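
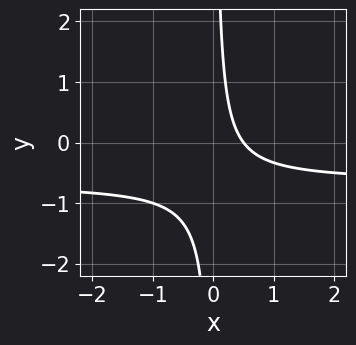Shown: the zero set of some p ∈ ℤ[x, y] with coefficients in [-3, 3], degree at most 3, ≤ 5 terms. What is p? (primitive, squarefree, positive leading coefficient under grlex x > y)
1. deg p = 2. The shape is more complex than any degree-1 curve.
2. Against the integer gridlines: the curve avoids every integer y-axis point in the box.
3. Matching integer coefficients to the picture gives p.

3*x*y + 2*x - 1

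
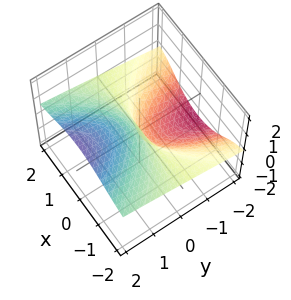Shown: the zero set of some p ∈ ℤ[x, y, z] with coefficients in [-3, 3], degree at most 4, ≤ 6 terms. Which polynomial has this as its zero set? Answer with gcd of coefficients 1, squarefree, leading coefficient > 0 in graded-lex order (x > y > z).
3*x^2*z + 2*z^3 - x^2 - 3*y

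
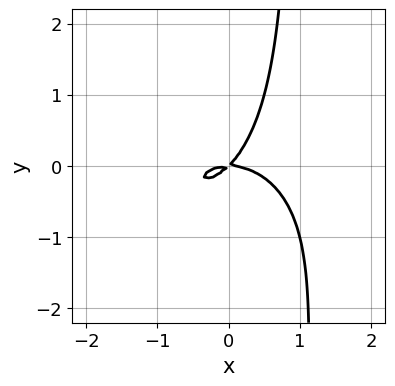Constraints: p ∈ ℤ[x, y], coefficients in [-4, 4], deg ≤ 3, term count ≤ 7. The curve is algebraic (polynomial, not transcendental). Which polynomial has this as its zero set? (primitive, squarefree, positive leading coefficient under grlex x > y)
2*x^3 - x^2*y + 3*x*y^2 + 3*x*y - 3*y^2

(a) Degree: the shape is more complex than any degree-2 curve, so deg p = 3.
(b) Reading off the gridlines: it crosses the y-axis at the gridline y = 0; it crosses the x-axis at the gridline x = 0.
(c) These observations pin down the coefficients.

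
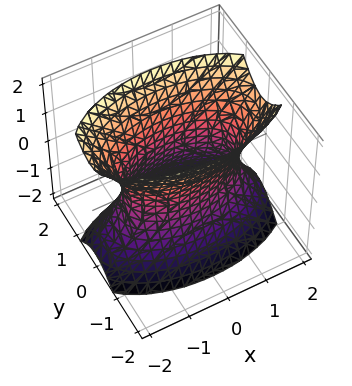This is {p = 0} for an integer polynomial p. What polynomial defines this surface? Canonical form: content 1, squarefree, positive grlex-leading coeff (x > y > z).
(a) deg p = 2.
(b) Symmetries: the x ↦ −x reflection is a symmetry, so x appears only in even powers; it's symmetric under z → −z, forcing even powers of z; the y ↦ −y reflection is a symmetry, so y appears only in even powers.
(c) Reading off the gridlines: no z-intercept at any integer in the box.
(d) These observations pin down the coefficients.

x^2 + 3*y^2 - z^2 - 2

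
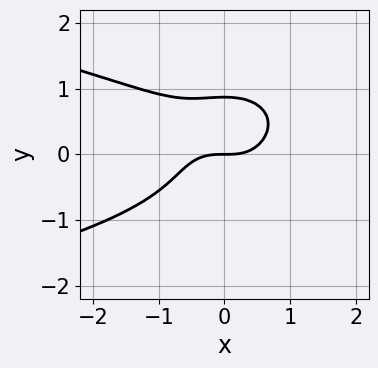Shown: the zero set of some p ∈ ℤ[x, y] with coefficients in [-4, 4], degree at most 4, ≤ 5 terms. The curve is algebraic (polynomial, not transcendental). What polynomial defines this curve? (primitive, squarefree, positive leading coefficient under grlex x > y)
First, the degree is 4 — a generic line meets the curve in up to 4 points.
Next, reading off the gridlines: it meets the y-axis at y = 0 (among the integer gridlines); one x-axis crossing is at x = 0.
Finally, these observations pin down the coefficients.

2*x^2*y^2 + 3*y^4 + 2*x^3 - 2*y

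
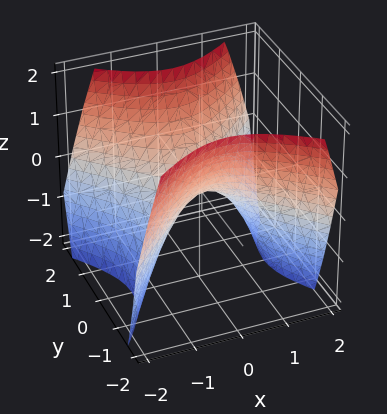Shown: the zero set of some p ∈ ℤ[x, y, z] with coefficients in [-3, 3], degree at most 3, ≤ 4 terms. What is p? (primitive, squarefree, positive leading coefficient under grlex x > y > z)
x^2 - y^2 + z

(a) deg p = 2. A saddle surface; a quadric.
(b) Symmetries: it's symmetric under y → −y, forcing even powers of y; it's symmetric under x → −x, forcing even powers of x.
(c) From the axis intercepts and sections: one y-axis crossing is at y = 0; it meets the z-axis at z = 0 (among the integer gridlines); one x-axis crossing is at x = 0.
(d) These observations pin down the coefficients.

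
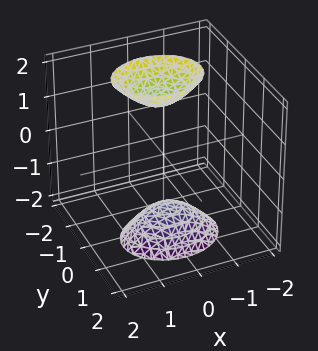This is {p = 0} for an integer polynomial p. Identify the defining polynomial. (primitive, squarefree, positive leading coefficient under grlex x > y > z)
2*x^2 + 3*y^2 + y*z - z^2 + 2

There are 2 components. Treating them together as one polynomial.
deg p = 2. A generic line meets the surface in up to 2 points.
Against the integer gridlines: no x-intercept at any integer in the box; the surface avoids every integer y-axis point in the box.
Fitting integer coefficients to these (and the overall shape) gives p.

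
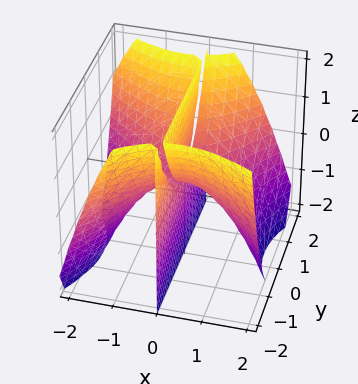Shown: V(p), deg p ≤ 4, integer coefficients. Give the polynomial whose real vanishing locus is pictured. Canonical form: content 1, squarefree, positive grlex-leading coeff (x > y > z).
2*x^3 + x^2*y - 2*x*y^2 + 3*x*z

deg p = 3.
From the visible intercepts: it meets the x-axis at x = 0 (among the integer gridlines); every point of the y-axis in the box is on the surface.
Matching integer coefficients to the picture gives p.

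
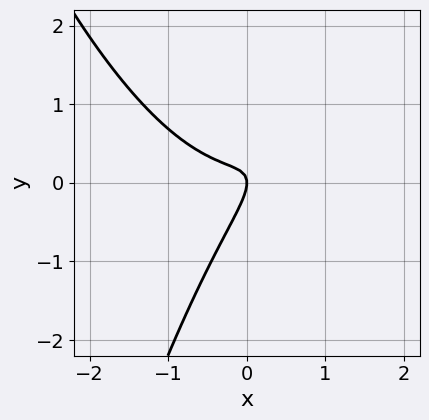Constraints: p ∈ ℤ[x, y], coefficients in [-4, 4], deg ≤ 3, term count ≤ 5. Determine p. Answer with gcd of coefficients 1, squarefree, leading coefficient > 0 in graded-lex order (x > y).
2*x^3 - 3*x*y + 2*y^2 + x

1. The degree is 3 — the shape is more complex than any degree-2 curve.
2. Checking where it meets the axes: it meets the x-axis at x = 0 (among the integer gridlines); it meets the y-axis at y = 0 (among the integer gridlines).
3. These observations pin down the coefficients.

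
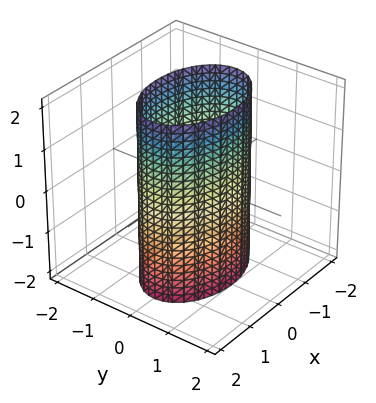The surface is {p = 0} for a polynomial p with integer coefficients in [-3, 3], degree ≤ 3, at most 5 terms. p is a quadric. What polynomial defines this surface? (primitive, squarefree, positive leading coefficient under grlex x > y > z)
x^2 + 2*y^2 - 2

First, deg p = 2. A cylinder; a quadric.
Next, symmetries: it's symmetric under z → −z, forcing even powers of z; the y ↦ −y reflection is a symmetry, so y appears only in even powers; mirror symmetry x ↦ −x ⇒ only even powers of x.
Next, from the axis intercepts and sections: no z-intercept at any integer in the box; the y-axis gridline crossings are at y ∈ {-1, 1}.
Finally, together with the visible shape, these determine p as stated.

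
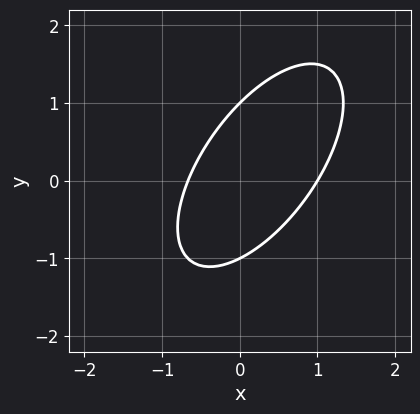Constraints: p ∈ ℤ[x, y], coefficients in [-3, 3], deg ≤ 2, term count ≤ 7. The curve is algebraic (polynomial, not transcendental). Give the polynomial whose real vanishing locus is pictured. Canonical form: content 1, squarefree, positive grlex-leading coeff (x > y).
3*x^2 - 3*x*y + 2*y^2 - x - 2

(a) Degree: no degree-1 curve has this shape, so deg p = 2.
(b) From the visible intercepts: among the integer gridlines, it crosses the y-axis at y ∈ {-1, 1}; one x-axis crossing is at x = 1.
(c) Assembling these constraints gives the stated polynomial.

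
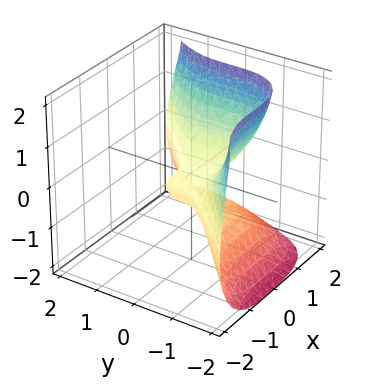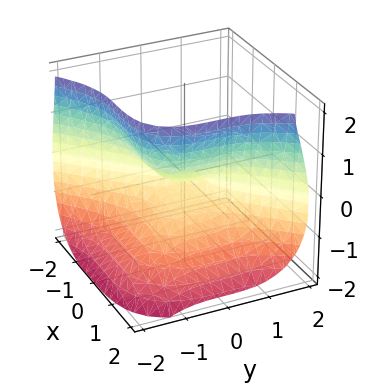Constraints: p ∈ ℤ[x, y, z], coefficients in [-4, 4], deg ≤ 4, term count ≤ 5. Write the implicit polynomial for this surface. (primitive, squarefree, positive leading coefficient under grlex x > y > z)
2*x^3 - 2*y^3 + z^3 - 3*z^2 - 2*z

(a) Degree: the shape is more complex than any degree-2 surface, so deg p = 3.
(b) Checking where it meets the axes: one x-axis crossing is at x = 0; it crosses the z-axis at the gridline z = 0; one y-axis crossing is at y = 0.
(c) Fitting integer coefficients to these (and the overall shape) gives p.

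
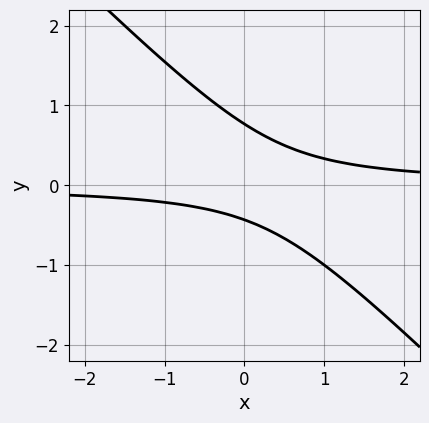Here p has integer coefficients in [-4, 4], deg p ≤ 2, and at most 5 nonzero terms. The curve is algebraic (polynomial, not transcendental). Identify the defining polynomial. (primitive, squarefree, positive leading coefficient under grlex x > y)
3*x*y + 3*y^2 - y - 1

(a) Degree: the shape is more complex than any degree-1 curve, so deg p = 2.
(b) Against the integer gridlines: no x-intercept at any integer in the box.
(c) Solving for integer coefficients yields p as stated.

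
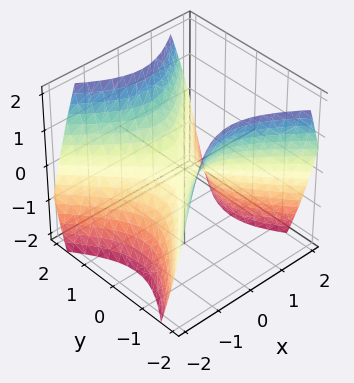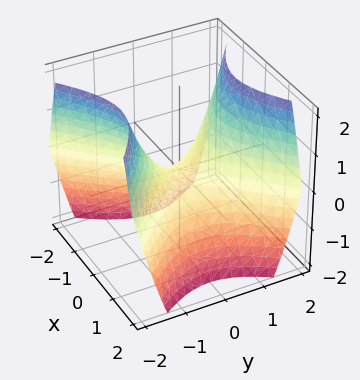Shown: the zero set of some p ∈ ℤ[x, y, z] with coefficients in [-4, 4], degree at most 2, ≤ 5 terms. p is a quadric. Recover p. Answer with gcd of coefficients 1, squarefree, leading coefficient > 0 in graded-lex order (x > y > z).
x^2 - y^2 + z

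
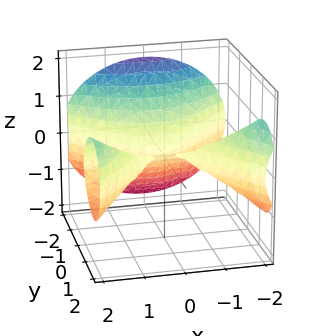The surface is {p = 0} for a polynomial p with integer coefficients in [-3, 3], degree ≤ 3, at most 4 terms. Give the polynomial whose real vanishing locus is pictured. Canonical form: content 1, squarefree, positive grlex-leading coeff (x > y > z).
x^2*y - y^3 - 3*z^2

First, I count 3 distinct pieces. Treating them together as one polynomial.
Next, degree: the shape is more complex than any degree-2 surface, so deg p = 3.
Next, against the integer gridlines: one y-axis crossing is at y = 0; it meets the z-axis at z = 0 (among the integer gridlines); every point of the x-axis in the box is on the surface.
Finally, putting this together gives p.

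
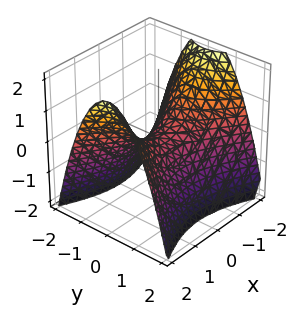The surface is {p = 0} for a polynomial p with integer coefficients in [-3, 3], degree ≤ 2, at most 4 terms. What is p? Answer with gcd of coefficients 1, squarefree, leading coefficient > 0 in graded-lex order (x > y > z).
(a) The degree is 2 — a saddle surface; a quadric.
(b) Symmetries: it's symmetric under x → −x, forcing even powers of x; it's symmetric under y → −y, forcing even powers of y.
(c) Checking where it meets the axes: one z-axis crossing is at z = 0; it meets the x-axis at x = 0 (among the integer gridlines); it crosses the y-axis at the gridline y = 0.
(d) Together with the visible shape, these determine p as stated.

x^2 - 2*y^2 - 2*z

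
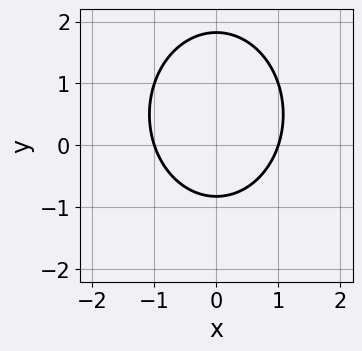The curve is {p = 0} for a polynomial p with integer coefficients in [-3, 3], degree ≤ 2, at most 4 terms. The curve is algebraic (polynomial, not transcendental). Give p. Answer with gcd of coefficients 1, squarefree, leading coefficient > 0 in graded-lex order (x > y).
3*x^2 + 2*y^2 - 2*y - 3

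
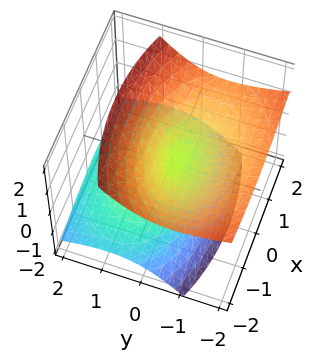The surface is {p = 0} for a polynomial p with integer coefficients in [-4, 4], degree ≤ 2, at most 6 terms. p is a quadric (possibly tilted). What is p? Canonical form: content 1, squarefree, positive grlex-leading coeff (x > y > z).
(a) I count 2 distinct pieces.
(b) deg p = 2.
(c) Checking where it meets the axes: it meets the x-axis at x = 0 (among the integer gridlines); one z-axis crossing is at z = 0; it meets the y-axis at y = 0 (among the integer gridlines).
(d) Solving for integer coefficients yields p as stated.

x^2 + 2*y^2 + 3*y*z - 3*z^2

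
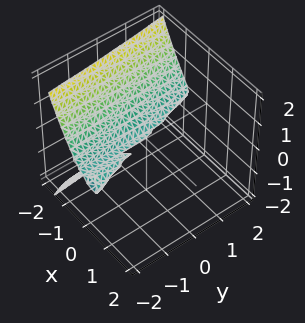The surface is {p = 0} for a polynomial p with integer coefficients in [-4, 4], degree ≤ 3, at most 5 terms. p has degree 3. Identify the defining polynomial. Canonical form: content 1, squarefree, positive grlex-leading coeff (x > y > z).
3*x^3 + x^2*y + 3*z^2

(a) There are 2 components. Treating them together as one polynomial.
(b) The degree is 3 — the shape is more complex than any degree-2 surface.
(c) Checking where it meets the axes: one x-axis crossing is at x = 0; every point of the y-axis in the box is on the surface.
(d) Fitting integer coefficients to these (and the overall shape) gives p.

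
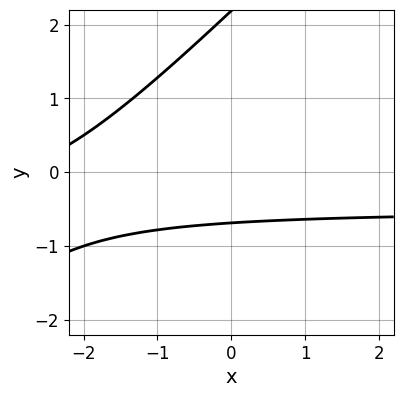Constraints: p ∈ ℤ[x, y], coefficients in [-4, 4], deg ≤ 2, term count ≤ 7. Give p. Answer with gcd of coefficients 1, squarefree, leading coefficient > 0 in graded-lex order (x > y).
The degree is 2 — the shape is more complex than any degree-1 curve.
Observable constraints: no x-intercept at any integer in the box.
Solving for integer coefficients yields p as stated.

2*x*y - 2*y^2 + x + 3*y + 3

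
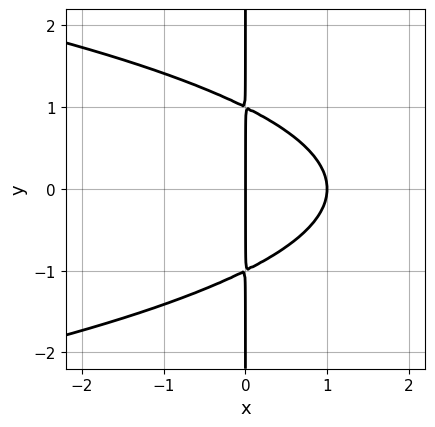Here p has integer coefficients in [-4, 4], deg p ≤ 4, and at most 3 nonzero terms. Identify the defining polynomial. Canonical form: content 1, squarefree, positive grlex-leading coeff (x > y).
(a) The degree is 3 — the shape is more complex than any degree-2 curve.
(b) Symmetries: the y ↦ −y reflection is a symmetry, so y appears only in even powers.
(c) From the axis intercepts and sections: the visible y-axis segment lies entirely on the curve; the x-axis gridline crossings are at x ∈ {0, 1}.
(d) Putting this together gives p.

x*y^2 + x^2 - x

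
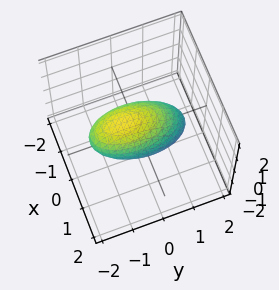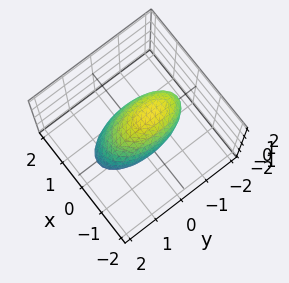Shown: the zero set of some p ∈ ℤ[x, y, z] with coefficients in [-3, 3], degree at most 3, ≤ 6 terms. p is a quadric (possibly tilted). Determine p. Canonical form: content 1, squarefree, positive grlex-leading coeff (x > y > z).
3*x^2 + y^2 + y*z + 2*z^2 - 2

(a) The degree is 2 — a generic line meets the surface in up to 2 points.
(b) Reading off the gridlines: among the integer gridlines, it crosses the z-axis at z ∈ {-1, 1}.
(c) Putting this together gives p.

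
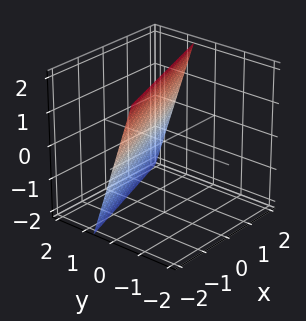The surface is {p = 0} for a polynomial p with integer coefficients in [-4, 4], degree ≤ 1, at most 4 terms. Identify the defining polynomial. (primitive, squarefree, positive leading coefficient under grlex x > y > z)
x - 3*y - z + 2

First, deg p = 1. The surface is flat (a plane).
Then, observable constraints: it meets the x-axis at x = -2 (among the integer gridlines); it meets the z-axis at z = 2 (among the integer gridlines).
Finally, solving for integer coefficients yields p as stated.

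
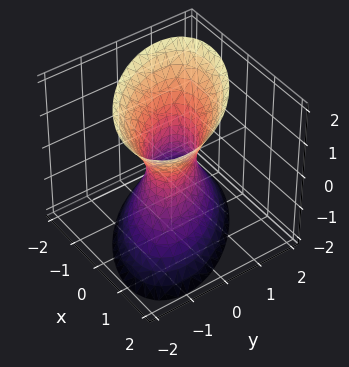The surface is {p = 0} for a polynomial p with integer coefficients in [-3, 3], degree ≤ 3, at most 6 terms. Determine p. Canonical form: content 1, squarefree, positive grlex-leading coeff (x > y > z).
2*x^2 + 2*x*y + 2*y^2 - z^2 - 1

First, deg p = 2.
Next, from the visible intercepts: no z-intercept at any integer in the box.
Finally, matching integer coefficients to the picture gives p.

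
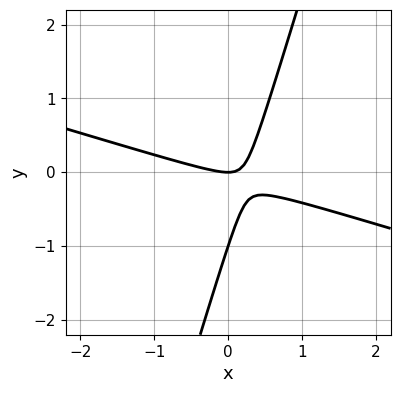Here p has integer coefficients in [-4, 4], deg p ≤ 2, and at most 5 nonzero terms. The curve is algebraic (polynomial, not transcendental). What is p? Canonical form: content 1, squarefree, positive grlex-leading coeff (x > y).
x^2 + 3*x*y - y^2 - y

(a) The degree is 2 — no degree-1 curve has this shape.
(b) From the axis intercepts and sections: it meets the x-axis at x = 0 (among the integer gridlines); among the integer gridlines, it crosses the y-axis at y ∈ {-1, 0}.
(c) Solving for integer coefficients yields p as stated.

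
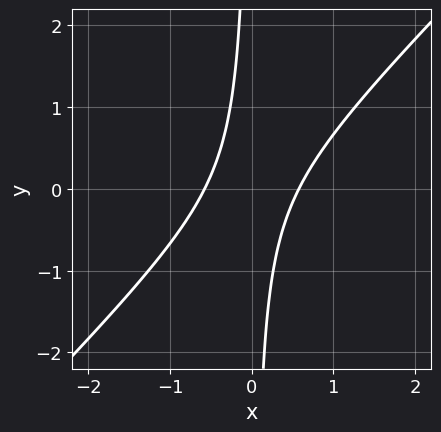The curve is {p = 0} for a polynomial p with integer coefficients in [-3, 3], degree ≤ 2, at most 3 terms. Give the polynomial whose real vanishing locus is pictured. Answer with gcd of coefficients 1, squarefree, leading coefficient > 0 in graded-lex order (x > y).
First, the degree is 2 — a generic line meets the curve in up to 2 points.
Next, reading off the gridlines: the curve avoids every integer y-axis point in the box.
Finally, matching integer coefficients to the picture gives p.

3*x^2 - 3*x*y - 1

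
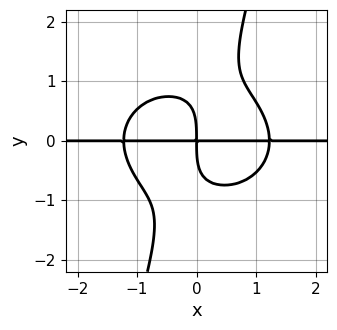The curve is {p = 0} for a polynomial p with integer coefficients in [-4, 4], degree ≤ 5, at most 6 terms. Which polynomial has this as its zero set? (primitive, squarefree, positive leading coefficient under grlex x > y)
deg p = 4.
Observable constraints: every point of the x-axis in the box is on the curve.
Fitting integer coefficients to these (and the overall shape) gives p.

2*x^3*y + 3*x*y^3 - y^4 - 3*x*y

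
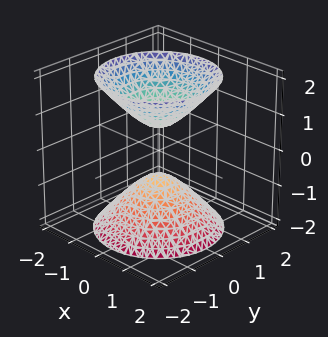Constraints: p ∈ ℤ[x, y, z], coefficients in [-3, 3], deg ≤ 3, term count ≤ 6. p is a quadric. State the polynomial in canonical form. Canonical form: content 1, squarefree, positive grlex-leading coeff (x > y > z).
3*x^2 + 3*y^2 - 2*z^2 + 1

First, the picture has 2 separate pieces.
Next, deg p = 2.
Next, symmetries: mirror symmetry z ↦ −z ⇒ only even powers of z; the z-axis is an axis of rotation, so x and y enter only as x² + y².
Then, against the integer gridlines: no x-intercept at any integer in the box; a circular section at z = -2 has radius between 1 and 2; no y-intercept at any integer in the box.
Finally, putting this together gives p.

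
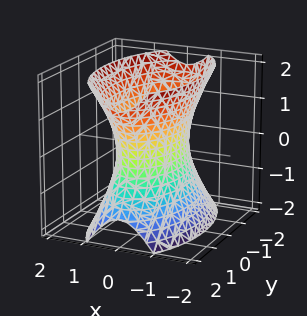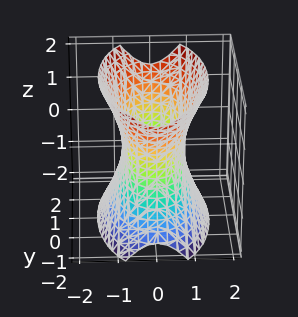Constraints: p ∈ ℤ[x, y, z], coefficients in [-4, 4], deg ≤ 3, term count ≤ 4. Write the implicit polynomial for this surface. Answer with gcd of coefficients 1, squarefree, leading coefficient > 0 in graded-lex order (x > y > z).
3*x^2 + y^2 - z^2 - 2

(a) The degree is 2 — one connected sheet with a waist; a quadric.
(b) Symmetries: the z ↦ −z reflection is a symmetry, so z appears only in even powers; the y ↦ −y reflection is a symmetry, so y appears only in even powers; mirror symmetry x ↦ −x ⇒ only even powers of x.
(c) Observable constraints: it misses every integer gridline on the z-axis.
(d) Assembling these constraints gives the stated polynomial.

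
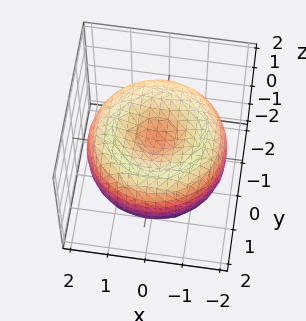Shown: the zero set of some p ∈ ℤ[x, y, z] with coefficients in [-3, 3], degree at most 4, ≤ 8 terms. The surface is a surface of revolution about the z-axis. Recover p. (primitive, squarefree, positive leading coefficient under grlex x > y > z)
x^4 + 2*x^2*y^2 + y^4 - 3*x^2 - 3*y^2 + 3*z^2 - 1

First, the degree is 4 — the shape is more complex than any degree-3 surface.
Next, symmetries: the z-axis is an axis of rotation, so x and y enter only as x² + y².
Next, against the integer gridlines: a circular section at z = 1 has radius exactly 1.
Finally, fitting integer coefficients to these (and the overall shape) gives p.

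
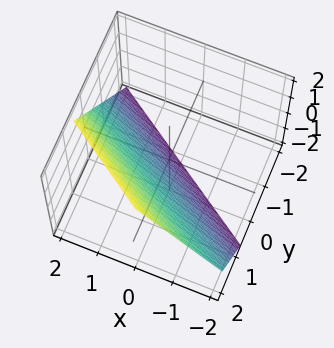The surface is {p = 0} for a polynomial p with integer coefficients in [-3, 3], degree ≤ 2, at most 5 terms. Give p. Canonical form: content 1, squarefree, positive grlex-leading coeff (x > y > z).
2*x + 3*y - 2*z - 2

(a) Degree: the surface is flat (a plane), so deg p = 1.
(b) Observable constraints: it meets the z-axis at z = -1 (among the integer gridlines); it meets the x-axis at x = 1 (among the integer gridlines).
(c) Matching integer coefficients to the picture gives p.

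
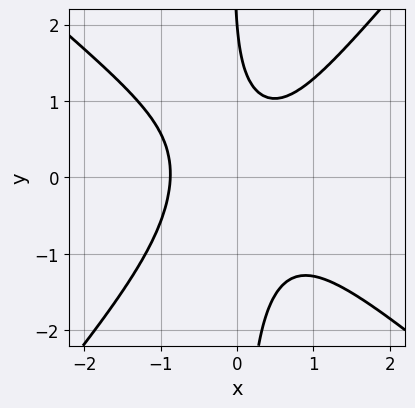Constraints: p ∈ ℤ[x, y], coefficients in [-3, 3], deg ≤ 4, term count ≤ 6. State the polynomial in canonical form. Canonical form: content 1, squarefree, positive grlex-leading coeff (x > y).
3*x^3 + x^2*y - 3*x*y^2 - y + 2

(a) The degree is 3 — no degree-2 curve has this shape.
(b) Reading off the gridlines: it crosses the y-axis at the gridline y = 2.
(c) Solving for integer coefficients yields p as stated.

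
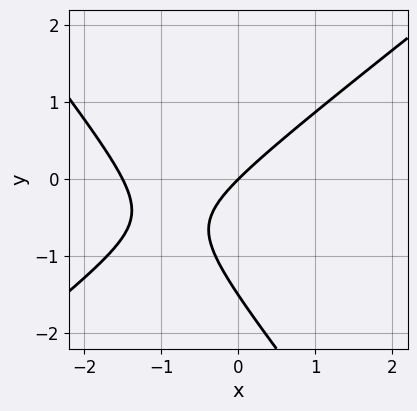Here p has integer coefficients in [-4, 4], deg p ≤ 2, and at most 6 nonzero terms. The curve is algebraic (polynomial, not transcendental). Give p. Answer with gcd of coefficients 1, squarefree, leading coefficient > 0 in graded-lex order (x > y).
2*x^2 - x*y - 2*y^2 + 3*x - 3*y

(a) Degree: no degree-1 curve has this shape, so deg p = 2.
(b) From the visible intercepts: it meets the x-axis at x = 0 (among the integer gridlines); it crosses the y-axis at the gridline y = 0.
(c) The integer polynomial consistent with all of this is the stated p.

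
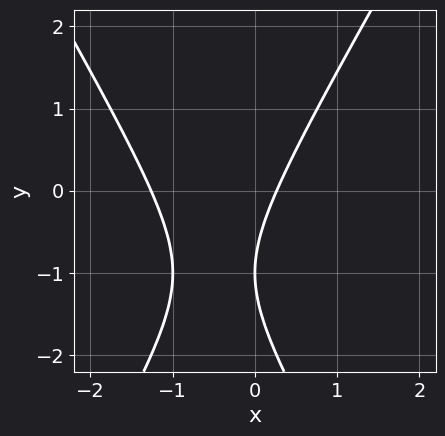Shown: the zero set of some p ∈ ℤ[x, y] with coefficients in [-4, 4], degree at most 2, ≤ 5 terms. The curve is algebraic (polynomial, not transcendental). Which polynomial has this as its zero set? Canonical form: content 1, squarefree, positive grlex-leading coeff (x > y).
First, deg p = 2. No degree-1 curve has this shape.
Next, from the axis intercepts and sections: it crosses the y-axis at the gridline y = -1.
Finally, these observations pin down the coefficients.

3*x^2 - y^2 + 3*x - 2*y - 1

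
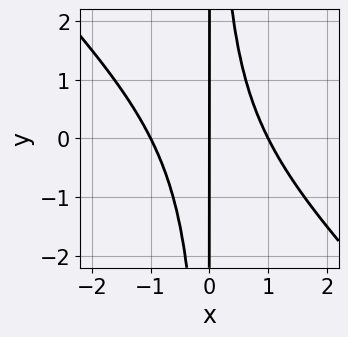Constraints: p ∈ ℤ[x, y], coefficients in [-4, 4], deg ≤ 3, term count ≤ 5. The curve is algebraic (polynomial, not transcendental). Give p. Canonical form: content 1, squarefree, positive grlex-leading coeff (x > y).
First, deg p = 3.
Then, from the visible intercepts: among the integer gridlines, it crosses the x-axis at x ∈ {-1, 0, 1}; every point of the y-axis in the box is on the curve.
Finally, the integer polynomial consistent with all of this is the stated p.

x^3 + x^2*y - x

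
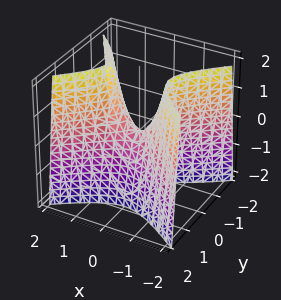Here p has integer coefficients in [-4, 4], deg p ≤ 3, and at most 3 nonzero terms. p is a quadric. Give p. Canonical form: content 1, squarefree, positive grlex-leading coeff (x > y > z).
2*x^2 - 3*y^2 - z

First, deg p = 2.
Then, symmetries: the y ↦ −y reflection is a symmetry, so y appears only in even powers; it's symmetric under x → −x, forcing even powers of x.
Next, checking where it meets the axes: one y-axis crossing is at y = 0; it meets the x-axis at x = 0 (among the integer gridlines); it meets the z-axis at z = 0 (among the integer gridlines).
Finally, fitting integer coefficients to these (and the overall shape) gives p.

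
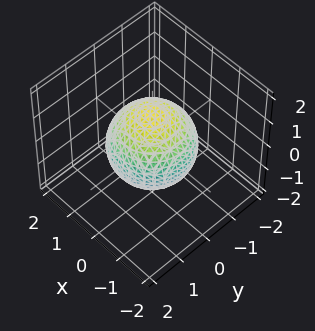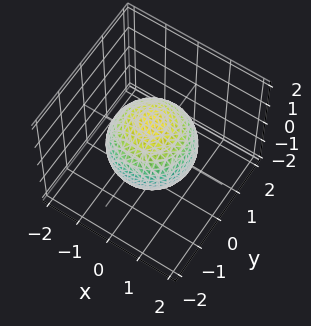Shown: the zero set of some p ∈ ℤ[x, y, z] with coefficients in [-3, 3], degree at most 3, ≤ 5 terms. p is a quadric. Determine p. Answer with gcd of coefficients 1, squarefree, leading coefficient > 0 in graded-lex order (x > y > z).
2*x^2 + 2*y^2 + 2*z^2 - 3

(a) deg p = 2.
(b) Symmetries: it's symmetric under z → −z, forcing even powers of z; rotational symmetry about the z-axis ⇒ p depends on x, y only through x² + y².
(c) Observable constraints: a circular section at z = 0 has radius between 1 and 2.
(d) The integer polynomial consistent with all of this is the stated p.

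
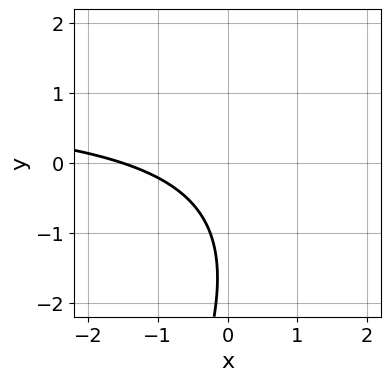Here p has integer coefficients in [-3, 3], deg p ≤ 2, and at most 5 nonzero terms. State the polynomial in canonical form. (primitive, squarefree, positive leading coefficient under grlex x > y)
2*x*y - y^2 - 2*x - 3*y - 3

(a) deg p = 2. A generic line meets the curve in up to 2 points.
(b) Observable constraints: it misses every integer gridline on the y-axis.
(c) Solving for integer coefficients yields p as stated.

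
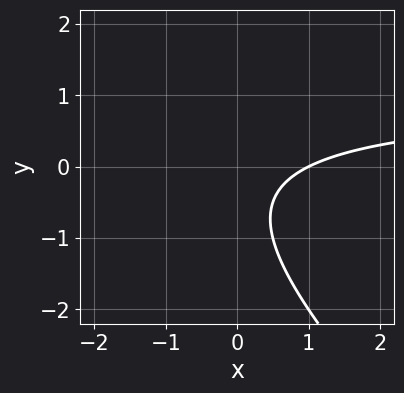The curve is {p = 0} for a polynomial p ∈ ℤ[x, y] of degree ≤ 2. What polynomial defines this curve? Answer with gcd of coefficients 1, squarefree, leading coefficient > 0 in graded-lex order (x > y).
1. The degree is 2 — the shape is more complex than any degree-1 curve.
2. Checking where it meets the axes: it crosses the x-axis at the gridline x = 1; no y-intercept at any integer in the box.
3. Putting this together gives p.

x*y + y^2 - x + y + 1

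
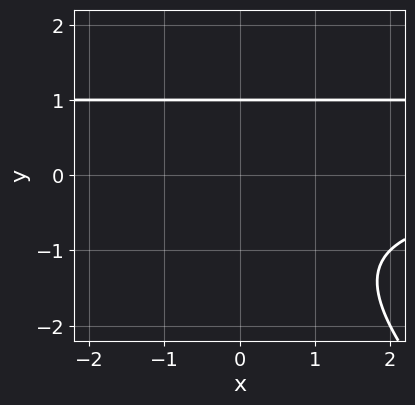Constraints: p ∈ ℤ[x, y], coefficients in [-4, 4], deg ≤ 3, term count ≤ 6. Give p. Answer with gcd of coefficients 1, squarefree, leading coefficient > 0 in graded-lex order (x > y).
x*y^2 + y^3 - x*y + y - 2

deg p = 3. The shape is more complex than any degree-2 curve.
From the visible intercepts: the curve avoids every integer x-axis point in the box; it meets the y-axis at y = 1 (among the integer gridlines).
The integer polynomial consistent with all of this is the stated p.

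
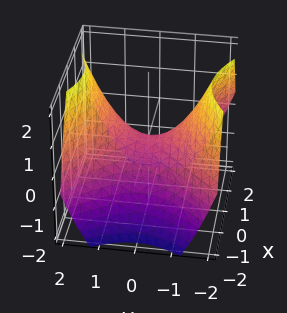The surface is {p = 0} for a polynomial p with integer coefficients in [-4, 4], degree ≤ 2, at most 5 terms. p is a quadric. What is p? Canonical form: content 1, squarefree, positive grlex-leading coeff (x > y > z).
1. The degree is 2 — a saddle surface; a quadric.
2. Symmetries: mirror symmetry x ↦ −x ⇒ only even powers of x; mirror symmetry y ↦ −y ⇒ only even powers of y.
3. Against the integer gridlines: one z-axis crossing is at z = 0; it meets the y-axis at y = 0 (among the integer gridlines); it crosses the x-axis at the gridline x = 0.
4. Together with the visible shape, these determine p as stated.

2*x^2 - 2*y^2 + 3*z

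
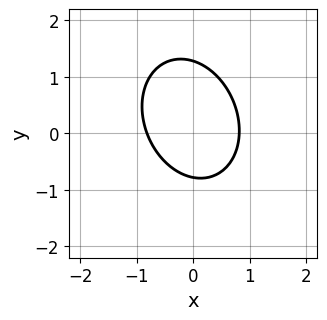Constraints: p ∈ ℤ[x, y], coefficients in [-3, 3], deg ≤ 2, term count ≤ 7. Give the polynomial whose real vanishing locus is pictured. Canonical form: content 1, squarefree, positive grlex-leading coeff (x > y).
3*x^2 + x*y + 2*y^2 - y - 2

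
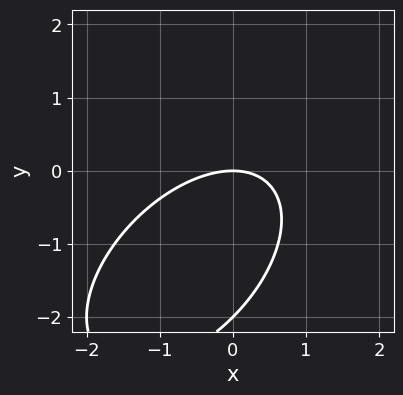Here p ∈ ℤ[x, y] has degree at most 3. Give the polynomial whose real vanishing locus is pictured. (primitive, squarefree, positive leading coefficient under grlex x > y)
First, the degree is 2 — a generic line meets the curve in up to 2 points.
Next, reading off the gridlines: the y-axis gridline crossings are at y ∈ {-2, 0}; it crosses the x-axis at the gridline x = 0.
Finally, matching integer coefficients to the picture gives p.

x^2 - x*y + y^2 + 2*y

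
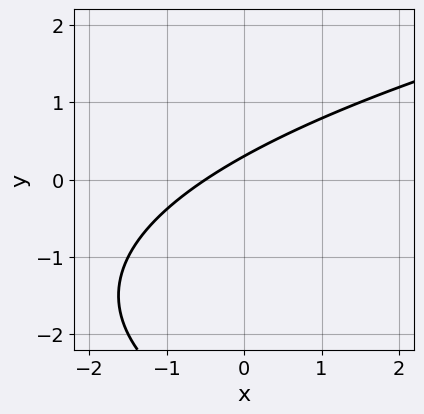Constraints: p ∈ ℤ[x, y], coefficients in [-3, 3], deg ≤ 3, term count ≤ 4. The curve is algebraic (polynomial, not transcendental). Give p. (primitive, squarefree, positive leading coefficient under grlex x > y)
y^2 - 2*x + 3*y - 1

First, degree: the shape is more complex than any degree-1 curve, so deg p = 2.
Finally, the integer polynomial consistent with all of this is the stated p.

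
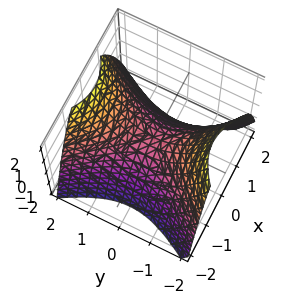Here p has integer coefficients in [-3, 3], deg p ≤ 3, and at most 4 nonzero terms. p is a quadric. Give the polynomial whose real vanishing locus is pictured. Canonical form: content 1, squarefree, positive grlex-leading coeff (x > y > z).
3*x^2 - 2*y^2 + 3*z

deg p = 2. A saddle surface; a quadric.
Symmetries: mirror symmetry y ↦ −y ⇒ only even powers of y; mirror symmetry x ↦ −x ⇒ only even powers of x.
From the axis intercepts and sections: it crosses the z-axis at the gridline z = 0; one y-axis crossing is at y = 0; one x-axis crossing is at x = 0.
These observations pin down the coefficients.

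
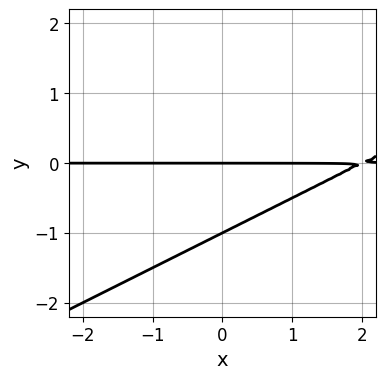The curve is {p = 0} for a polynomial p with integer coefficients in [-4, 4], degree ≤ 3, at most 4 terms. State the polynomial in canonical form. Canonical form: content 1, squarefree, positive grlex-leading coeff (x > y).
x*y - 2*y^2 - 2*y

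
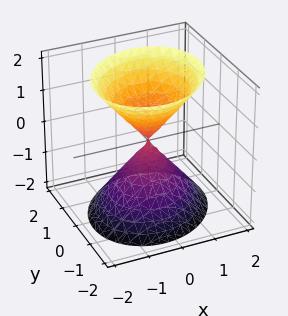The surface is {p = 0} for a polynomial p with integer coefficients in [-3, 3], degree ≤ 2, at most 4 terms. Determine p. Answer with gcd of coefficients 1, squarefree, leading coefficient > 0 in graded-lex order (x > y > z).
3*x^2 - x*y + 3*y^2 - 2*z^2

(a) There are 2 components.
(b) The degree is 2 — a generic line meets the surface in up to 2 points.
(c) From the visible intercepts: it meets the z-axis at z = 0 (among the integer gridlines); it crosses the x-axis at the gridline x = 0.
(d) Together with the visible shape, these determine p as stated.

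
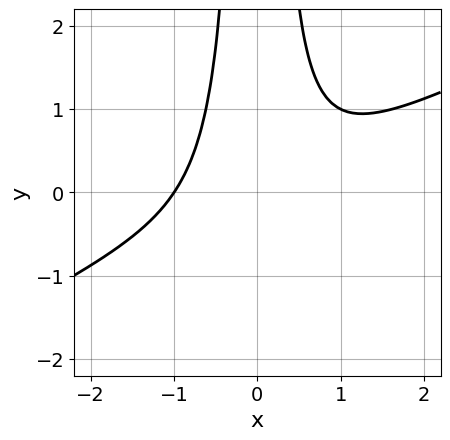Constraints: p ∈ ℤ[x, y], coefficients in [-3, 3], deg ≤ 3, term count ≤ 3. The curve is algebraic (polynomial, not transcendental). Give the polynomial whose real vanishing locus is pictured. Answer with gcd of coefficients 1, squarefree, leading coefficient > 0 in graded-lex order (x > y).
x^3 - 2*x^2*y + 1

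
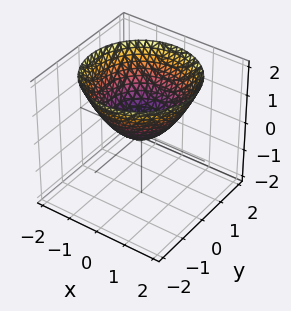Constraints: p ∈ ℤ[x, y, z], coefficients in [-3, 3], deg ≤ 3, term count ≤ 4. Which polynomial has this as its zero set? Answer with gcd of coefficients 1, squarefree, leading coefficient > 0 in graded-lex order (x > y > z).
First, the degree is 2 — a single bowl opening along one axis; a quadric.
Next, by symmetry, every cross-section ⟂ z is a circle, so x, y appear only via x² + y².
Next, observable constraints: a circular section at z = 2 has radius between 1 and 2; it crosses the x-axis at the gridline x = 0.
Finally, the integer polynomial consistent with all of this is the stated p.

2*x^2 + 2*y^2 - 3*z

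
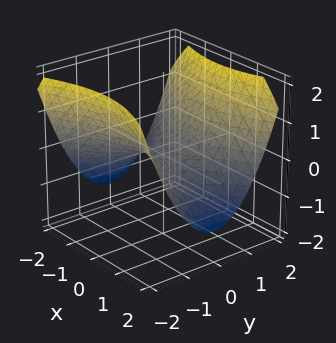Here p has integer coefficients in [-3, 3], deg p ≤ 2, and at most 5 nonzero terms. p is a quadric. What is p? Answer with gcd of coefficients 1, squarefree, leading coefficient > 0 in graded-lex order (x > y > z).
First, deg p = 2.
Then, symmetries: mirror symmetry y ↦ −y ⇒ only even powers of y; the x ↦ −x reflection is a symmetry, so x appears only in even powers.
Then, from the axis intercepts and sections: one x-axis crossing is at x = 0; it crosses the y-axis at the gridline y = 0; it meets the z-axis at z = 0 (among the integer gridlines).
Finally, these observations pin down the coefficients.

x^2 - 2*y^2 + 3*z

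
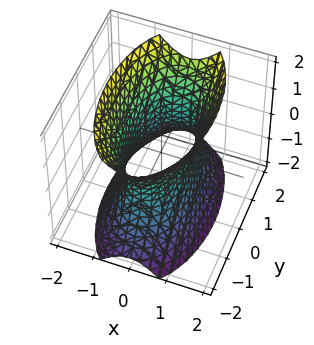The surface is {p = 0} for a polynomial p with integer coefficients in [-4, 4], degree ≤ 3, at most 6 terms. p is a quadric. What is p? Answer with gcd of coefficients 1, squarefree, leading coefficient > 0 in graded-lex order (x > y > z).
First, the degree is 2 — an hourglass — one-sheet hyperboloid; a quadric.
Next, symmetries: it's symmetric under x → −x, forcing even powers of x; it's symmetric under y → −y, forcing even powers of y; the z ↦ −z reflection is a symmetry, so z appears only in even powers.
Next, checking where it meets the axes: the surface avoids every integer z-axis point in the box.
Finally, putting this together gives p.

3*x^2 + y^2 - z^2 - 2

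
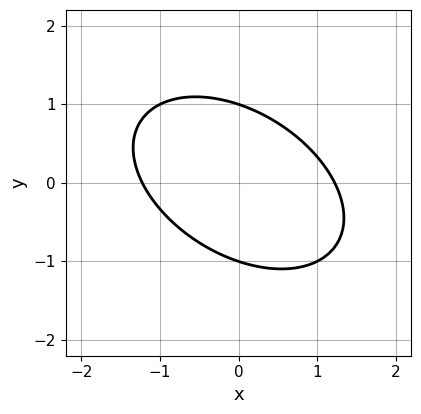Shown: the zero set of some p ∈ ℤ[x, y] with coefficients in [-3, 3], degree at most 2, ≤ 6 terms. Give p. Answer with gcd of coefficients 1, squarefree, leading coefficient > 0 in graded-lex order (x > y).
2*x^2 + 2*x*y + 3*y^2 - 3

First, deg p = 2. The shape is more complex than any degree-1 curve.
Next, from the visible intercepts: the y-axis gridline crossings are at y ∈ {-1, 1}.
Finally, solving for integer coefficients yields p as stated.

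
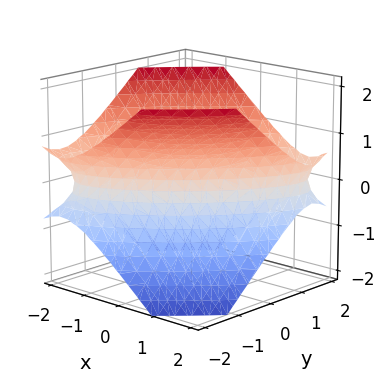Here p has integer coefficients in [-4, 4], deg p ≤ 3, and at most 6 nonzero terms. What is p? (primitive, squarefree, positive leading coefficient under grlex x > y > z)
2*x^2 - 3*x*y + 2*y^2 - 3*z^2 - 3

(a) Degree: no degree-1 surface has this shape, so deg p = 2.
(b) Against the integer gridlines: the surface avoids every integer z-axis point in the box.
(c) The integer polynomial consistent with all of this is the stated p.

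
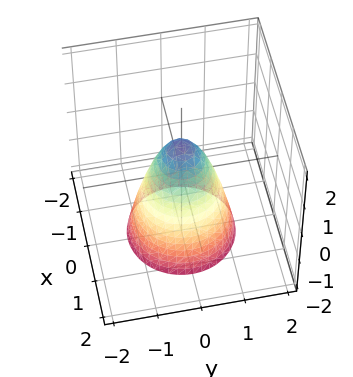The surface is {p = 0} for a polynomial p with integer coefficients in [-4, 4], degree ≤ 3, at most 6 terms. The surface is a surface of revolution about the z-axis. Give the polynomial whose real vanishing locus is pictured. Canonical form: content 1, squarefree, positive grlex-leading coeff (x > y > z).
2*x^2 + 2*y^2 + z - 1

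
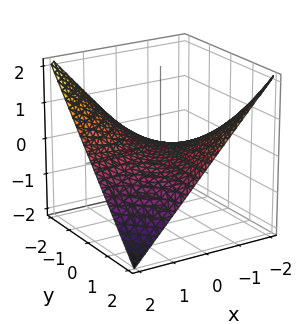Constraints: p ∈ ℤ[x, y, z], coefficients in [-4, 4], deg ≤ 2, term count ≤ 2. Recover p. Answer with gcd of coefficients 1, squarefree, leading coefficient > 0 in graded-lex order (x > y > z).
x*y + 2*z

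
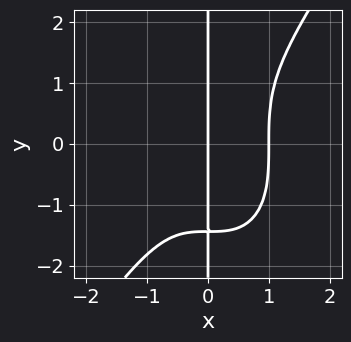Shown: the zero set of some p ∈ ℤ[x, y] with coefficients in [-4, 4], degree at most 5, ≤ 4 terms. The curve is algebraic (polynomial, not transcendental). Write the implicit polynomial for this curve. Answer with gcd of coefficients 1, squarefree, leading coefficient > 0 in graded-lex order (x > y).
3*x^4 - x*y^3 - 3*x

1. The degree is 4 — a generic line meets the curve in up to 4 points.
2. Observable constraints: the x-axis gridline crossings are at x ∈ {0, 1}; the visible y-axis segment lies entirely on the curve.
3. Fitting integer coefficients to these (and the overall shape) gives p.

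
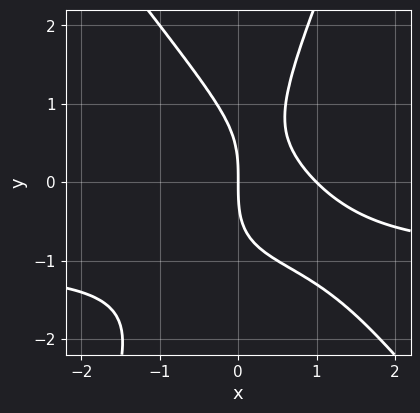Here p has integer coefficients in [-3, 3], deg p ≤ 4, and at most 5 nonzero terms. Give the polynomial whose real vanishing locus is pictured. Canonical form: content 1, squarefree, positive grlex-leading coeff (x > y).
3*x^2*y + x*y^2 - y^3 + 3*x^2 - 3*x

Degree: the shape is more complex than any degree-2 curve, so deg p = 3.
Observable constraints: among the integer gridlines, it crosses the x-axis at x ∈ {0, 1}; it meets the y-axis at y = 0 (among the integer gridlines).
These observations pin down the coefficients.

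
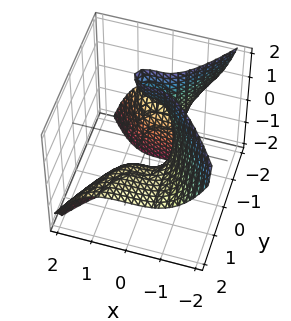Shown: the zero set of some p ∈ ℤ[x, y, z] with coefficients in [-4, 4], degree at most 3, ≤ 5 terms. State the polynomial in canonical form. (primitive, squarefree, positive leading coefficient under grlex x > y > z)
(a) deg p = 3. A generic line meets the surface in up to 3 points.
(b) Reading off the gridlines: the surface avoids every integer y-axis point in the box; it misses every integer gridline on the z-axis.
(c) Fitting integer coefficients to these (and the overall shape) gives p.

3*x^3 + 3*y^2*z + 3*y*z + 1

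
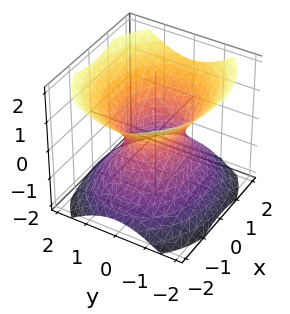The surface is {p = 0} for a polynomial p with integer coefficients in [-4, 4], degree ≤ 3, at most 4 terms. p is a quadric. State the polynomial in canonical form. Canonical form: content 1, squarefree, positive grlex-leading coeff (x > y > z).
2*x^2 + 3*y^2 - 3*z^2 - 2

1. The degree is 2 — one connected sheet with a waist; a quadric.
2. Symmetries: mirror symmetry x ↦ −x ⇒ only even powers of x; mirror symmetry z ↦ −z ⇒ only even powers of z; the y ↦ −y reflection is a symmetry, so y appears only in even powers.
3. Observable constraints: no z-intercept at any integer in the box; among the integer gridlines, it crosses the x-axis at x ∈ {-1, 1}.
4. Putting this together gives p.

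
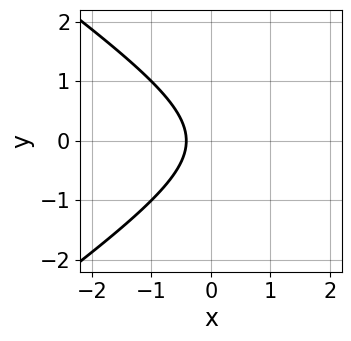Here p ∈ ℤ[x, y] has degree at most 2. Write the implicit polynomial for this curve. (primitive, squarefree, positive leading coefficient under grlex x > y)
x^2 - 2*y^2 - 2*x - 1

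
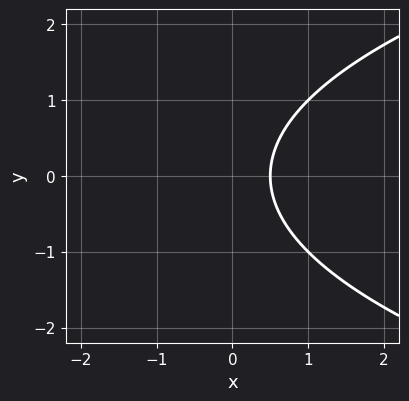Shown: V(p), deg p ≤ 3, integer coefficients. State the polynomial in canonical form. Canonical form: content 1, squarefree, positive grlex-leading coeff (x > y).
(a) The degree is 2 — the shape is more complex than any degree-1 curve.
(b) Symmetries: mirror symmetry y ↦ −y ⇒ only even powers of y.
(c) Against the integer gridlines: the curve avoids every integer y-axis point in the box.
(d) Solving for integer coefficients yields p as stated.

y^2 - 2*x + 1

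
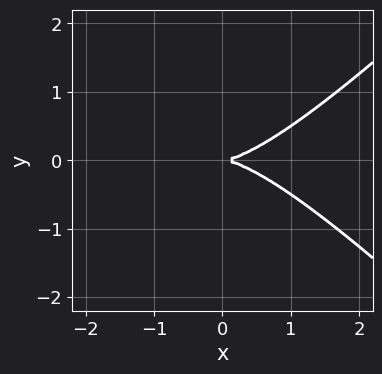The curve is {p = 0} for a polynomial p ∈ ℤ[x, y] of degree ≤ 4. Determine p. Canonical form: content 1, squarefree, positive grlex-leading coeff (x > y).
First, the degree is 3 — a generic line meets the curve in up to 3 points.
Then, symmetries: it's symmetric under y → −y, forcing even powers of y.
Then, from the axis intercepts and sections: it meets the y-axis at y = 0 (among the integer gridlines); it meets the x-axis at x = 0 (among the integer gridlines).
Finally, solving for integer coefficients yields p as stated.

x^3 - x*y^2 - 3*y^2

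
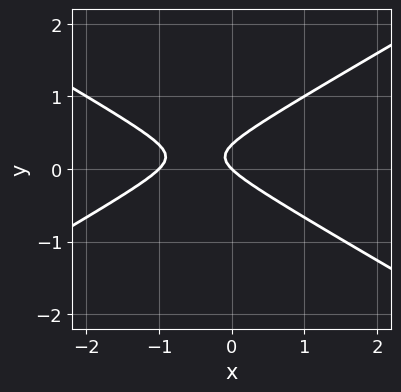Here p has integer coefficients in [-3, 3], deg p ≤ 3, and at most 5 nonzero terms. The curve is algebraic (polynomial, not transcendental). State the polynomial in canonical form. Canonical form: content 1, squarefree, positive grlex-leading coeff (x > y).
x^2 - 3*y^2 + x + y

First, the degree is 2 — the shape is more complex than any degree-1 curve.
Then, from the visible intercepts: it crosses the y-axis at the gridline y = 0; among the integer gridlines, it crosses the x-axis at x ∈ {-1, 0}.
Finally, these observations pin down the coefficients.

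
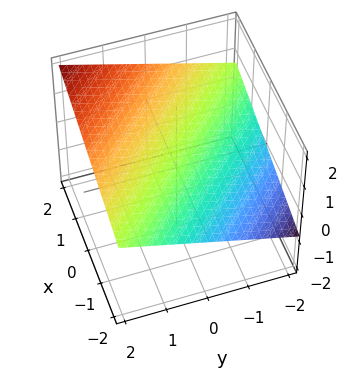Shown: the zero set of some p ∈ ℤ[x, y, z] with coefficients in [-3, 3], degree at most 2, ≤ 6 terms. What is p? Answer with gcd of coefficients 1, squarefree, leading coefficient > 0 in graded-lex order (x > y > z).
x + y - 3*z + 2

The degree is 1 — every cross-section is a straight line — this is a plane.
From the axis intercepts and sections: it crosses the x-axis at the gridline x = -2; it meets the y-axis at y = -2 (among the integer gridlines).
These observations pin down the coefficients.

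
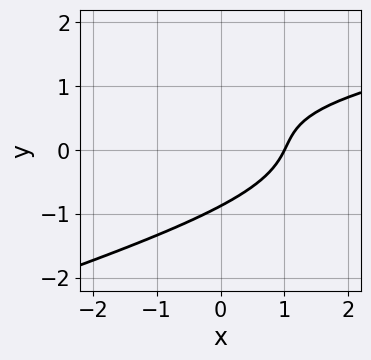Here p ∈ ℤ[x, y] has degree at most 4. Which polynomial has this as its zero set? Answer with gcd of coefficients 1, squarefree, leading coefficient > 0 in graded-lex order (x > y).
1. Degree: the shape is more complex than any degree-2 curve, so deg p = 3.
2. Checking where it meets the axes: one x-axis crossing is at x = 1.
3. Together with the visible shape, these determine p as stated.

x*y^2 - 3*y^3 - x*y + 2*x - 2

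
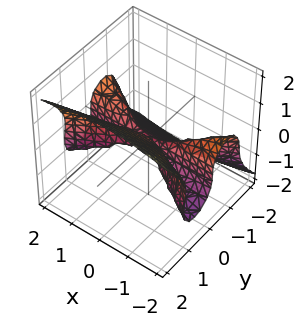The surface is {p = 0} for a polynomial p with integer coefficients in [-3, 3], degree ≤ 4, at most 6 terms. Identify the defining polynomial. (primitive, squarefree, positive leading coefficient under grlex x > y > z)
deg p = 3.
From the axis intercepts and sections: one z-axis crossing is at z = 0; the visible x-axis segment lies entirely on the surface.
Fitting integer coefficients to these (and the overall shape) gives p.

x^2*y - 3*y^3 + 3*z^3 - y*z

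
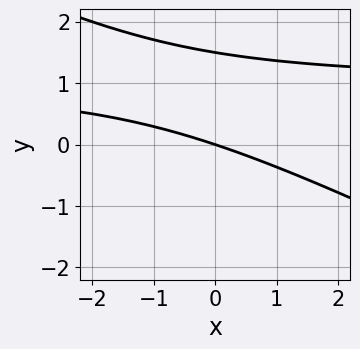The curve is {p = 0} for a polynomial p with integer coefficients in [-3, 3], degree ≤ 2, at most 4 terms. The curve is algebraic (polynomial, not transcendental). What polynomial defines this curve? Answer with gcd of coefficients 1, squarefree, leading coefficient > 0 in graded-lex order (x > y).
x*y + 2*y^2 - x - 3*y

First, degree: the shape is more complex than any degree-1 curve, so deg p = 2.
Then, against the integer gridlines: one y-axis crossing is at y = 0; it crosses the x-axis at the gridline x = 0.
Finally, the integer polynomial consistent with all of this is the stated p.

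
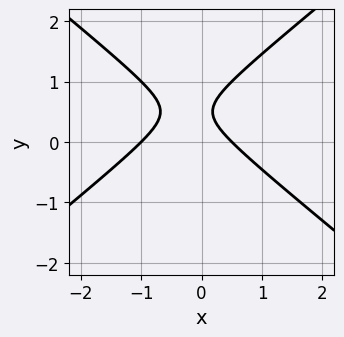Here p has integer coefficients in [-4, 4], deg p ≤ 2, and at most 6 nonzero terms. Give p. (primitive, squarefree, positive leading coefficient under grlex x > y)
2*x^2 - 3*y^2 + x + 3*y - 1

(a) The degree is 2 — the shape is more complex than any degree-1 curve.
(b) From the axis intercepts and sections: it misses every integer gridline on the y-axis; one x-axis crossing is at x = -1.
(c) Together with the visible shape, these determine p as stated.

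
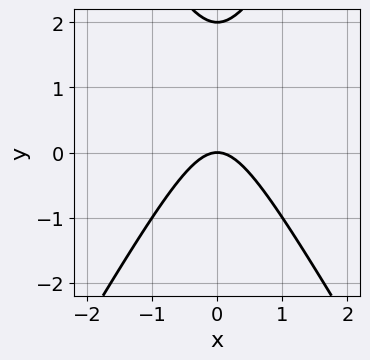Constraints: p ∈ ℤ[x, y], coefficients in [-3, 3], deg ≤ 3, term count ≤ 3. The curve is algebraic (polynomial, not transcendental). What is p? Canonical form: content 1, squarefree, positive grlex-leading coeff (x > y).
First, the degree is 2 — a generic line meets the curve in up to 2 points.
Next, symmetries: the x ↦ −x reflection is a symmetry, so x appears only in even powers.
Next, checking where it meets the axes: one x-axis crossing is at x = 0; the y-axis gridline crossings are at y ∈ {0, 2}.
Finally, the integer polynomial consistent with all of this is the stated p.

3*x^2 - y^2 + 2*y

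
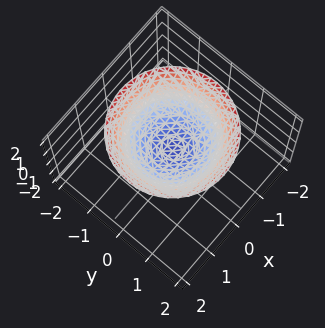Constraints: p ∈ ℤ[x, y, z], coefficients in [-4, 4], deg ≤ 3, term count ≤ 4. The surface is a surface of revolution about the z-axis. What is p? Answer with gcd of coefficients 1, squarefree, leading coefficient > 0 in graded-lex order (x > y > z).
First, the degree is 2 — no degree-1 surface has this shape.
Next, symmetries: the surface is invariant under rotation about z: p = q(x² + y², z).
Then, from the axis intercepts and sections: a circular section at z = 2 has radius between 1 and 2; it misses every integer gridline on the x-axis; it misses every integer gridline on the y-axis.
Finally, matching integer coefficients to the picture gives p.

2*x^2 + 2*y^2 - 3*z + 1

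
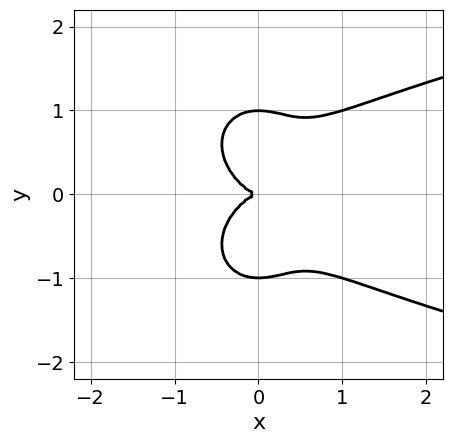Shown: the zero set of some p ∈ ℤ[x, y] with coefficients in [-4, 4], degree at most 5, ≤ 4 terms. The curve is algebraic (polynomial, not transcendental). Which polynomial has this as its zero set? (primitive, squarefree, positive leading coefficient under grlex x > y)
3*x^2*y^2 + 2*y^4 - 3*x^3 - 2*y^2

deg p = 4.
Symmetries: mirror symmetry y ↦ −y ⇒ only even powers of y.
From the axis intercepts and sections: one x-axis crossing is at x = 0; among the integer gridlines, it crosses the y-axis at y ∈ {-1, 0, 1}.
Assembling these constraints gives the stated polynomial.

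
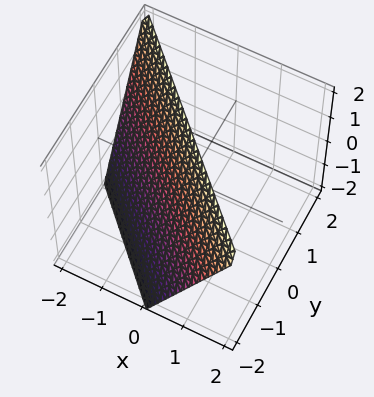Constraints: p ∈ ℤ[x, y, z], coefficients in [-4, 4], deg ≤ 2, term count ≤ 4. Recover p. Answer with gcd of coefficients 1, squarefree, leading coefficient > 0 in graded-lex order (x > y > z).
2*x + 2*y - z + 2

Degree: every cross-section is a straight line — this is a plane, so deg p = 1.
From the axis intercepts and sections: one y-axis crossing is at y = -1; it meets the x-axis at x = -1 (among the integer gridlines); it crosses the z-axis at the gridline z = 2.
Together with the visible shape, these determine p as stated.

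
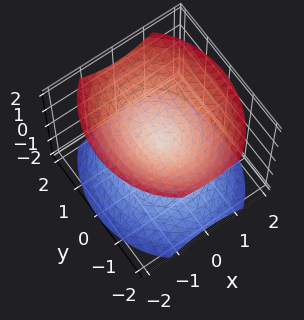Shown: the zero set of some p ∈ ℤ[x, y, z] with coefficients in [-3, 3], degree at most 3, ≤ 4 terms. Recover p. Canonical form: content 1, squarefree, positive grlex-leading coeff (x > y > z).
3*x^2 + 2*y^2 - 3*z^2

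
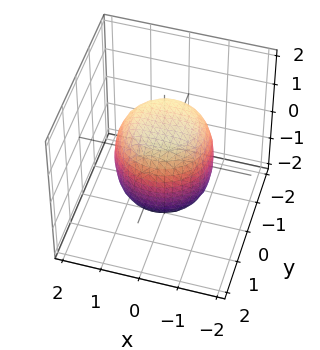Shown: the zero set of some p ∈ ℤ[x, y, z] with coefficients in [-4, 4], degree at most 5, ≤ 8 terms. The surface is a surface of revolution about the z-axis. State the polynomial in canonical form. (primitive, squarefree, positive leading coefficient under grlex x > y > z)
First, degree: the shape is more complex than any degree-3 surface, so deg p = 4.
Next, symmetries: the z-axis is an axis of rotation, so x and y enter only as x² + y².
Then, reading off the gridlines: a circular section at z = -1 has radius exactly 1.
Finally, together with the visible shape, these determine p as stated.

2*x^4 + 4*x^2*y^2 + 2*y^4 - x^2 - y^2 + 2*z^2 - 3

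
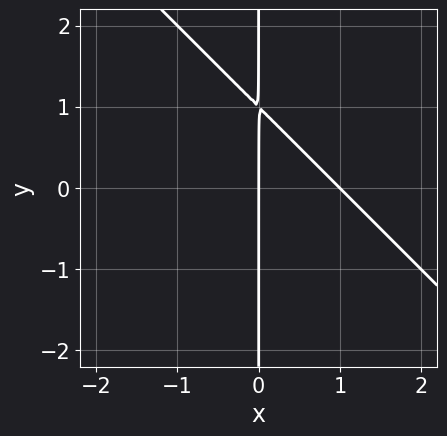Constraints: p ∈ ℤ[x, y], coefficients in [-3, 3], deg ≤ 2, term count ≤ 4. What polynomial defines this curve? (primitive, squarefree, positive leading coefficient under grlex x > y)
Degree: the shape is more complex than any degree-1 curve, so deg p = 2.
Checking where it meets the axes: among the integer gridlines, it crosses the x-axis at x ∈ {0, 1}; every point of the y-axis in the box is on the curve.
Putting this together gives p.

x^2 + x*y - x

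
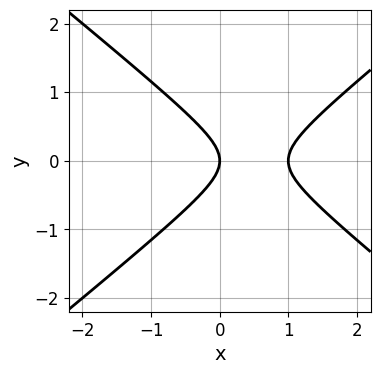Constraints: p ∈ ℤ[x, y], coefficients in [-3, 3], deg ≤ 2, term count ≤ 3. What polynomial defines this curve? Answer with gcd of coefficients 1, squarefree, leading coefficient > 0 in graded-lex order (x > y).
1. The degree is 2 — a generic line meets the curve in up to 2 points.
2. Symmetries: the y ↦ −y reflection is a symmetry, so y appears only in even powers.
3. Reading off the gridlines: the x-axis gridline crossings are at x ∈ {0, 1}; it meets the y-axis at y = 0 (among the integer gridlines).
4. Assembling these constraints gives the stated polynomial.

2*x^2 - 3*y^2 - 2*x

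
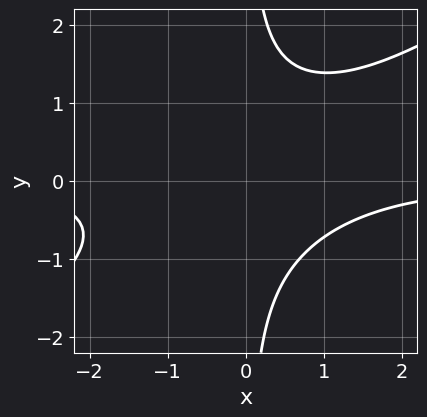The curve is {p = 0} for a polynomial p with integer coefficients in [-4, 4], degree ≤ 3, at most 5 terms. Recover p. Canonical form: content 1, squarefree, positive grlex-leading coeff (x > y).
2*x^2*y - 3*x*y^2 + 3

(a) The degree is 3 — no degree-2 curve has this shape.
(b) Checking where it meets the axes: it misses every integer gridline on the x-axis; the curve avoids every integer y-axis point in the box.
(c) Fitting integer coefficients to these (and the overall shape) gives p.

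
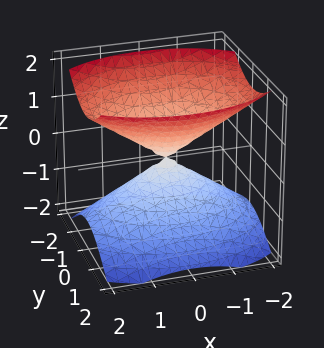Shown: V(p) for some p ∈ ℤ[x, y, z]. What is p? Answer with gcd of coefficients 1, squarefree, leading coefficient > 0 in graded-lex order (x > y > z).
I count 2 distinct pieces. Treating them together as one polynomial.
deg p = 2. A double cone through the origin; a quadric.
Symmetries: it's symmetric under x → −x, forcing even powers of x; mirror symmetry y ↦ −y ⇒ only even powers of y; it's symmetric under z → −z, forcing even powers of z.
From the visible intercepts: one x-axis crossing is at x = 0; it meets the y-axis at y = 0 (among the integer gridlines); it meets the z-axis at z = 0 (among the integer gridlines).
Assembling these constraints gives the stated polynomial.

x^2 + 2*y^2 - 2*z^2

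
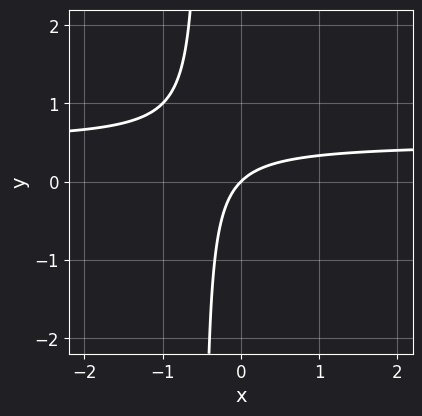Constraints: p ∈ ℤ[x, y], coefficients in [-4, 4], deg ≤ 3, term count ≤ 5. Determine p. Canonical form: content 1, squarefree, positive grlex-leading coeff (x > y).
1. deg p = 2. The shape is more complex than any degree-1 curve.
2. From the visible intercepts: it crosses the y-axis at the gridline y = 0; it crosses the x-axis at the gridline x = 0.
3. Assembling these constraints gives the stated polynomial.

2*x*y - x + y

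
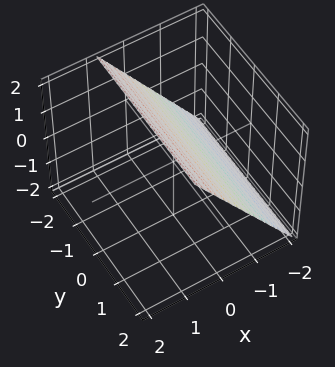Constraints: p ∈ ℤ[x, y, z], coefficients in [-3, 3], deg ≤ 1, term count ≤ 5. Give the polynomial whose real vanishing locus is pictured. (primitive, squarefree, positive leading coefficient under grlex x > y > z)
3*x - 2*z + 2

(a) Degree: every cross-section is a straight line — this is a plane, so deg p = 1.
(b) Checking where it meets the axes: no y-intercept at any integer in the box; one z-axis crossing is at z = 1.
(c) Solving for integer coefficients yields p as stated.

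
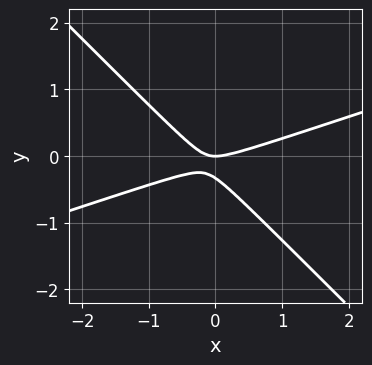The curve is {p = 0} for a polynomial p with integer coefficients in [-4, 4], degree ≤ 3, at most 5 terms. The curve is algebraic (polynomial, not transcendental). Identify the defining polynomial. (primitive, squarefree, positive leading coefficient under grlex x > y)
1. Degree: a generic line meets the curve in up to 2 points, so deg p = 2.
2. Checking where it meets the axes: it crosses the x-axis at the gridline x = 0; it meets the y-axis at y = 0 (among the integer gridlines).
3. These observations pin down the coefficients.

x^2 - 2*x*y - 3*y^2 - y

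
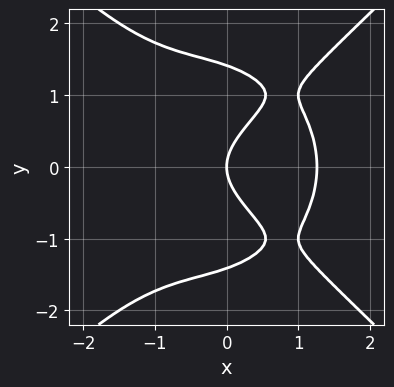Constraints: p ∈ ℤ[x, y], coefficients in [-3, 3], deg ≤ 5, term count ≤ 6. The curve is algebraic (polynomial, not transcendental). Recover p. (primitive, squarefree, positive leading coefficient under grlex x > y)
First, deg p = 4. A generic line meets the curve in up to 4 points.
Then, symmetries: mirror symmetry y ↦ −y ⇒ only even powers of y.
Then, against the integer gridlines: it crosses the x-axis at the gridline x = 0; it meets the y-axis at y = 0 (among the integer gridlines).
Finally, matching integer coefficients to the picture gives p.

x^4 - y^4 + 2*y^2 - 2*x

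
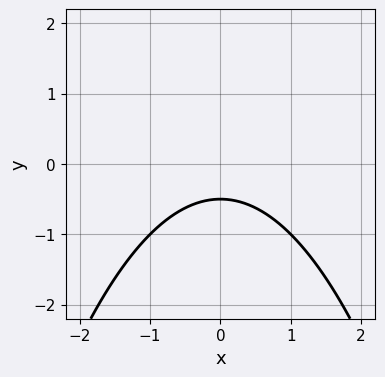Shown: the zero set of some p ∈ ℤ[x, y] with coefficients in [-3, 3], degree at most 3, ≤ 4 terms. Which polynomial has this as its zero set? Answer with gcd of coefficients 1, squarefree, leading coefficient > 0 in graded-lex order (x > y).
x^2 + 2*y + 1

Degree: no degree-1 curve has this shape, so deg p = 2.
Symmetries: the x ↦ −x reflection is a symmetry, so x appears only in even powers.
Checking where it meets the axes: it misses every integer gridline on the x-axis.
Fitting integer coefficients to these (and the overall shape) gives p.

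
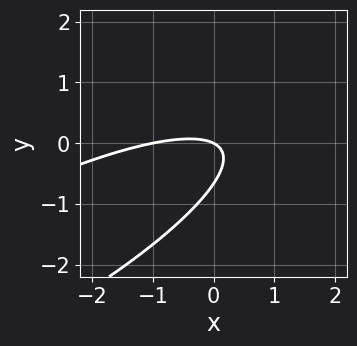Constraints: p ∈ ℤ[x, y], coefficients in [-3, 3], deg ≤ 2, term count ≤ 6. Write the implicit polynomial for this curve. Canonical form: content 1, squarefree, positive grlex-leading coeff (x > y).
1. The degree is 2 — a generic line meets the curve in up to 2 points.
2. Reading off the gridlines: it crosses the y-axis at the gridline y = 0; among the integer gridlines, it crosses the x-axis at x ∈ {-1, 0}.
3. These observations pin down the coefficients.

x^2 - 3*x*y + 3*y^2 + x + 2*y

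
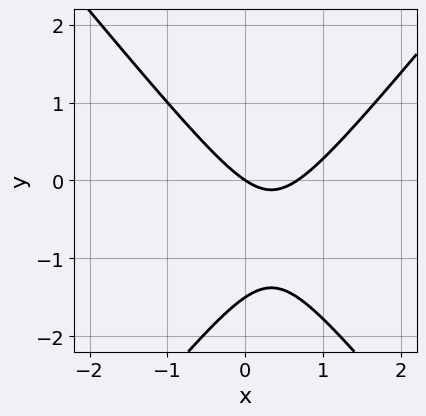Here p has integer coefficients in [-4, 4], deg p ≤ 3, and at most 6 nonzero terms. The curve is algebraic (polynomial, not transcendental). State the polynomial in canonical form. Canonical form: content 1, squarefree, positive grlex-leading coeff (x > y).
(a) deg p = 2. A generic line meets the curve in up to 2 points.
(b) Checking where it meets the axes: it meets the x-axis at x = 0 (among the integer gridlines); it crosses the y-axis at the gridline y = 0.
(c) The integer polynomial consistent with all of this is the stated p.

3*x^2 - 2*y^2 - 2*x - 3*y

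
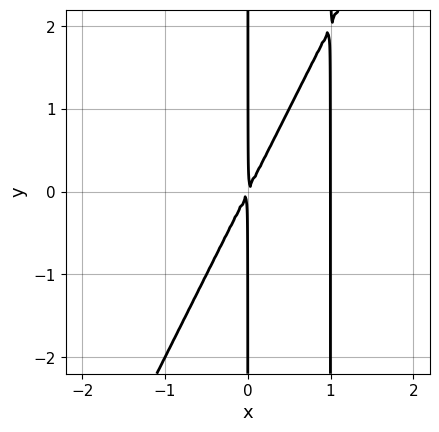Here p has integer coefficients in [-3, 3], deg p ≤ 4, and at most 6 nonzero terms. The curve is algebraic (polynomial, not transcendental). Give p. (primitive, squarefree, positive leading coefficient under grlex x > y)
2*x^3 - x^2*y - 2*x^2 + x*y

First, the degree is 3 — the shape is more complex than any degree-2 curve.
Next, observable constraints: every point of the y-axis in the box is on the curve; it crosses the x-axis at the gridline x = 1.
Finally, these observations pin down the coefficients.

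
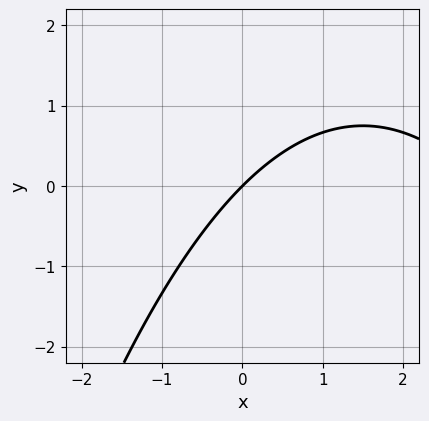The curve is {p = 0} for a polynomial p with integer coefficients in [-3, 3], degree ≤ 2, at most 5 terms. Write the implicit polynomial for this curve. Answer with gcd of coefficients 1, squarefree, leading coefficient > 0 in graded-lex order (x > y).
x^2 - 3*x + 3*y

1. deg p = 2. No degree-1 curve has this shape.
2. From the axis intercepts and sections: it meets the x-axis at x = 0 (among the integer gridlines); it meets the y-axis at y = 0 (among the integer gridlines).
3. Putting this together gives p.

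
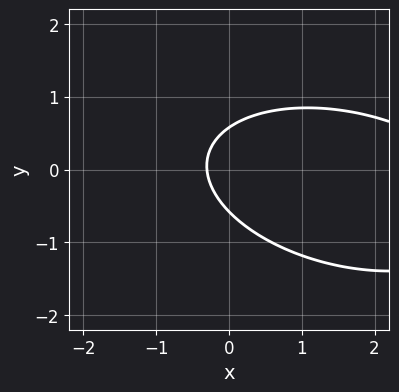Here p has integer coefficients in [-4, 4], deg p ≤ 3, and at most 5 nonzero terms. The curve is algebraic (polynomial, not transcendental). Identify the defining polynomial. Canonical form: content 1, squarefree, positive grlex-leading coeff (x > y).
x^2 + x*y + 3*y^2 - 3*x - 1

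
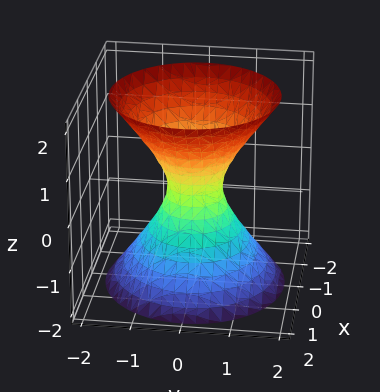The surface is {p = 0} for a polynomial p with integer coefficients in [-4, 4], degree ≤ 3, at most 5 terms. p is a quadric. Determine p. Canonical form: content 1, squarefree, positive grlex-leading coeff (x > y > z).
(a) Degree: an hourglass — one-sheet hyperboloid; a quadric, so deg p = 2.
(b) Symmetries: it's symmetric under z → −z, forcing even powers of z; the z-axis is an axis of rotation, so x and y enter only as x² + y².
(c) Observable constraints: it misses every integer gridline on the z-axis; a circular section at z = -1 has radius exactly 1.
(d) Together with the visible shape, these determine p as stated.

3*x^2 + 3*y^2 - 2*z^2 - 1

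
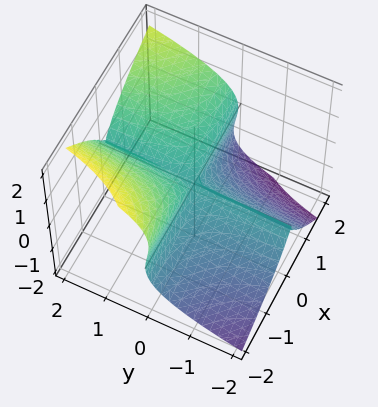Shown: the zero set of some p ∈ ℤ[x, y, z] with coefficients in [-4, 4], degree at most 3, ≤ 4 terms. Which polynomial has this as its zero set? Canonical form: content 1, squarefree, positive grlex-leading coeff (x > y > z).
3*x^2*y - 2*x*z^2 - 3*z^3

deg p = 3.
Reading off the gridlines: it crosses the z-axis at the gridline z = 0; every point of the y-axis in the box is on the surface; every point of the x-axis in the box is on the surface.
Matching integer coefficients to the picture gives p.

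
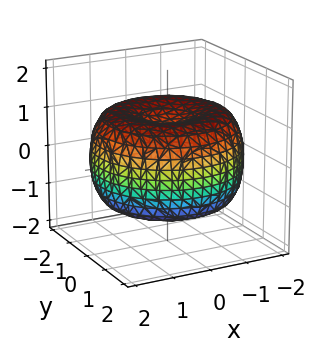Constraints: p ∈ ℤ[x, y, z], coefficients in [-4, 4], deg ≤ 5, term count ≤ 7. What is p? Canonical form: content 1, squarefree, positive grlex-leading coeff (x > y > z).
(a) Degree: a generic line meets the surface in up to 4 points, so deg p = 4.
(b) Symmetries: the z-axis is an axis of rotation, so x and y enter only as x² + y².
(c) Checking where it meets the axes: a circular section at z = 0 has radius between 1 and 2.
(d) Fitting integer coefficients to these (and the overall shape) gives p.

x^4 + 2*x^2*y^2 + y^4 - 3*x^2 - 3*y^2 + 3*z^2 - 2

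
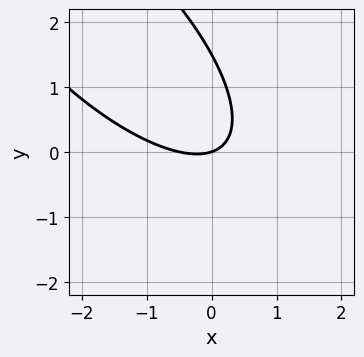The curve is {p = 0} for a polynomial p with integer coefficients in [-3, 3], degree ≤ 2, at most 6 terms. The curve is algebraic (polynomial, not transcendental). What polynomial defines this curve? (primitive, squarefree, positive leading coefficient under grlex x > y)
2*x^2 + 3*x*y + 2*y^2 + x - 3*y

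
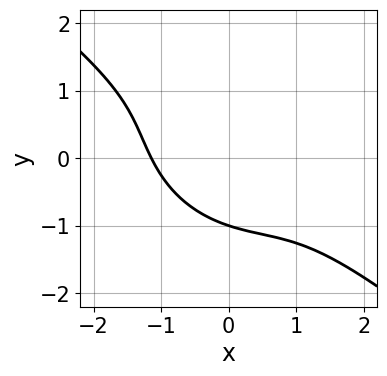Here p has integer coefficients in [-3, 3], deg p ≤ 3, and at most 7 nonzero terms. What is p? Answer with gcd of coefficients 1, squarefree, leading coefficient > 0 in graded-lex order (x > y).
2*x^3 + 3*x^2*y + 3*x*y^2 + 3*y^3 + 3

1. deg p = 3. The shape is more complex than any degree-2 curve.
2. Reading off the gridlines: it meets the y-axis at y = -1 (among the integer gridlines).
3. The integer polynomial consistent with all of this is the stated p.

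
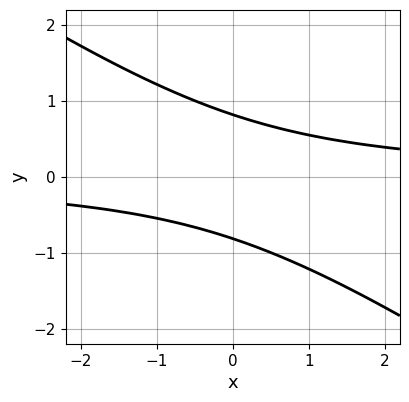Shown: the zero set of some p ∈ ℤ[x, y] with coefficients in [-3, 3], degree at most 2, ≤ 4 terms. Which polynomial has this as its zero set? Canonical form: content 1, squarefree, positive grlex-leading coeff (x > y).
2*x*y + 3*y^2 - 2

Degree: no degree-1 curve has this shape, so deg p = 2.
Reading off the gridlines: it misses every integer gridline on the x-axis.
Matching integer coefficients to the picture gives p.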